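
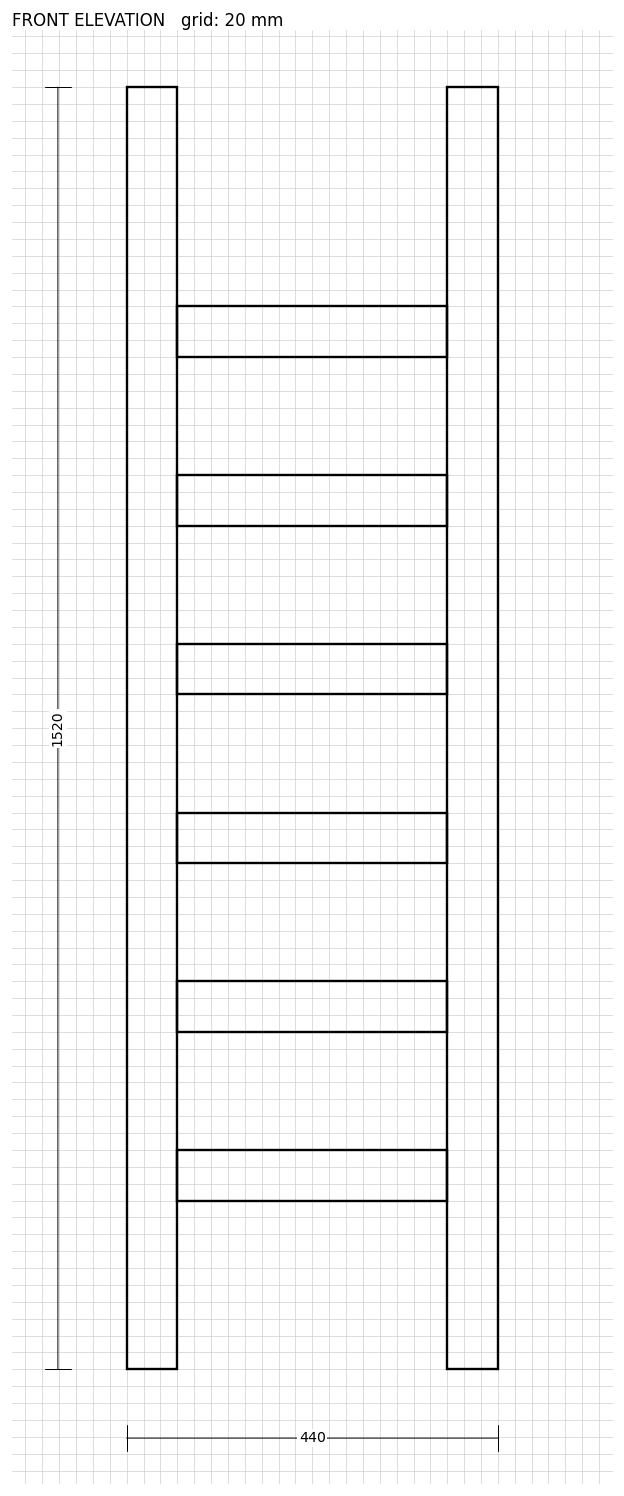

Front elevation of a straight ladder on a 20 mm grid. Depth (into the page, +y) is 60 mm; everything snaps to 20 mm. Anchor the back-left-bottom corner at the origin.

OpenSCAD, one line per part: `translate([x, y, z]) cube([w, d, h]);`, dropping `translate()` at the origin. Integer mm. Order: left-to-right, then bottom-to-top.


cube([60, 60, 1520]);
translate([60, 0, 200]) cube([320, 60, 60]);
translate([60, 0, 400]) cube([320, 60, 60]);
translate([60, 0, 600]) cube([320, 60, 60]);
translate([60, 0, 800]) cube([320, 60, 60]);
translate([60, 0, 1000]) cube([320, 60, 60]);
translate([60, 0, 1200]) cube([320, 60, 60]);
translate([380, 0, 0]) cube([60, 60, 1520]);


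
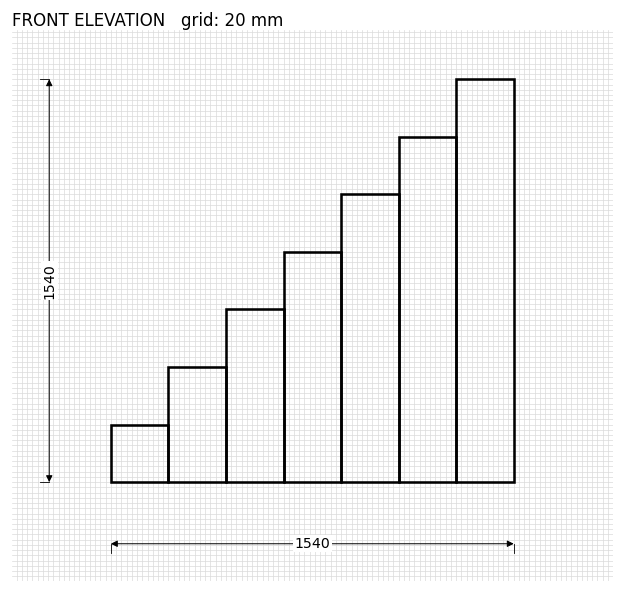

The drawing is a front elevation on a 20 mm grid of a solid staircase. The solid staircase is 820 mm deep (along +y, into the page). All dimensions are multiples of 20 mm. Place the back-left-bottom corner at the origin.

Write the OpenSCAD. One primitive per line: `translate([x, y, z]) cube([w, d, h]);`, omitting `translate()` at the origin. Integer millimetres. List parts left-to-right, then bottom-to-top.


cube([220, 820, 220]);
translate([220, 0, 0]) cube([220, 820, 440]);
translate([440, 0, 0]) cube([220, 820, 660]);
translate([660, 0, 0]) cube([220, 820, 880]);
translate([880, 0, 0]) cube([220, 820, 1100]);
translate([1100, 0, 0]) cube([220, 820, 1320]);
translate([1320, 0, 0]) cube([220, 820, 1540]);


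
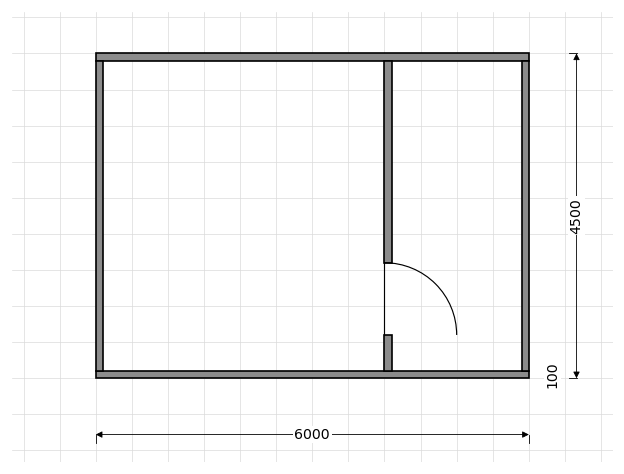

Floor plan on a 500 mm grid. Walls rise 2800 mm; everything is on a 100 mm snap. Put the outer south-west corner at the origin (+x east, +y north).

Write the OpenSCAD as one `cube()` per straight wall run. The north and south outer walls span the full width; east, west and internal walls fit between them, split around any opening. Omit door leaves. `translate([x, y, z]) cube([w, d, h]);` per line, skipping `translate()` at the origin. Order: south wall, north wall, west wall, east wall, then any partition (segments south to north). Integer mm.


cube([6000, 100, 2800]);
translate([0, 4400, 0]) cube([6000, 100, 2800]);
translate([0, 100, 0]) cube([100, 4300, 2800]);
translate([5900, 100, 0]) cube([100, 4300, 2800]);
translate([4000, 100, 0]) cube([100, 500, 2800]);
translate([4000, 1600, 0]) cube([100, 2800, 2800]);


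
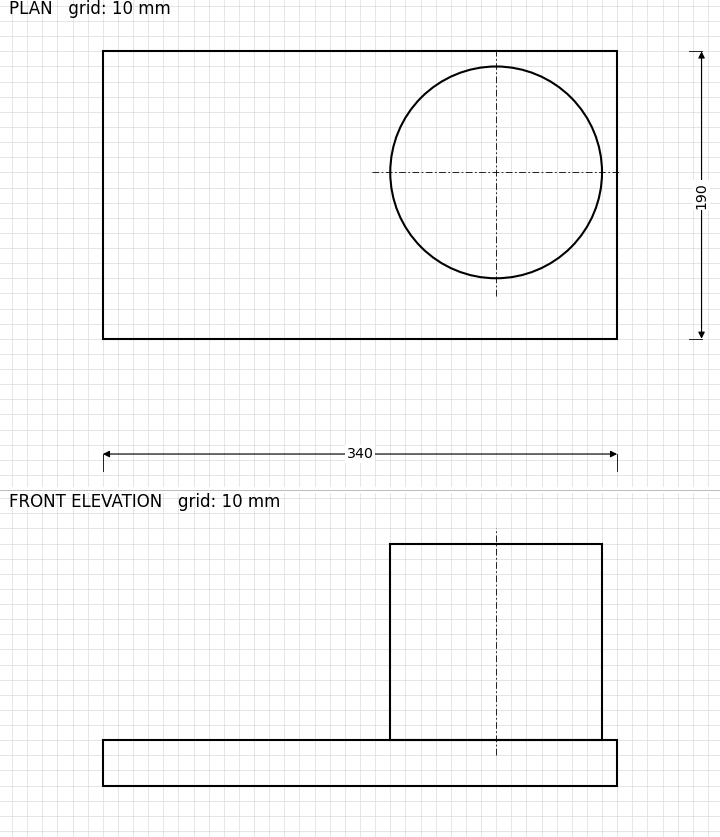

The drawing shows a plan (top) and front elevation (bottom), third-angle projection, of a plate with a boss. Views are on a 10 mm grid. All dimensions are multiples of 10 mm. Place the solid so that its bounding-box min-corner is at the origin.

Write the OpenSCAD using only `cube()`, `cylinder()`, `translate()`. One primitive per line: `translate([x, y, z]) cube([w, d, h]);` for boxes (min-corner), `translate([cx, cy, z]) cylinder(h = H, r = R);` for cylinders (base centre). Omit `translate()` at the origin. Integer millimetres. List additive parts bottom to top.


cube([340, 190, 30]);
translate([260, 110, 30]) cylinder(h = 130, r = 70);


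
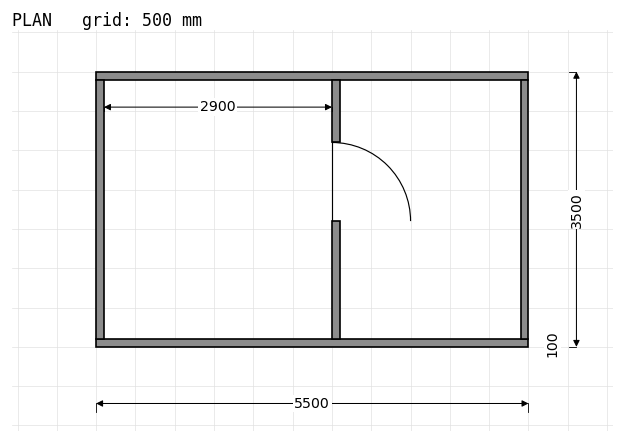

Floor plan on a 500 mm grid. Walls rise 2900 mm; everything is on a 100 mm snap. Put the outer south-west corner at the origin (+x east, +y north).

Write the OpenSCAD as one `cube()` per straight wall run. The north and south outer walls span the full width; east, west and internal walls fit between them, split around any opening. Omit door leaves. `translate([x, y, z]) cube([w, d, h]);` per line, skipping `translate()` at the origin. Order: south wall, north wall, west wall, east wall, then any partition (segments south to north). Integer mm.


cube([5500, 100, 2900]);
translate([0, 3400, 0]) cube([5500, 100, 2900]);
translate([0, 100, 0]) cube([100, 3300, 2900]);
translate([5400, 100, 0]) cube([100, 3300, 2900]);
translate([3000, 100, 0]) cube([100, 1500, 2900]);
translate([3000, 2600, 0]) cube([100, 800, 2900]);


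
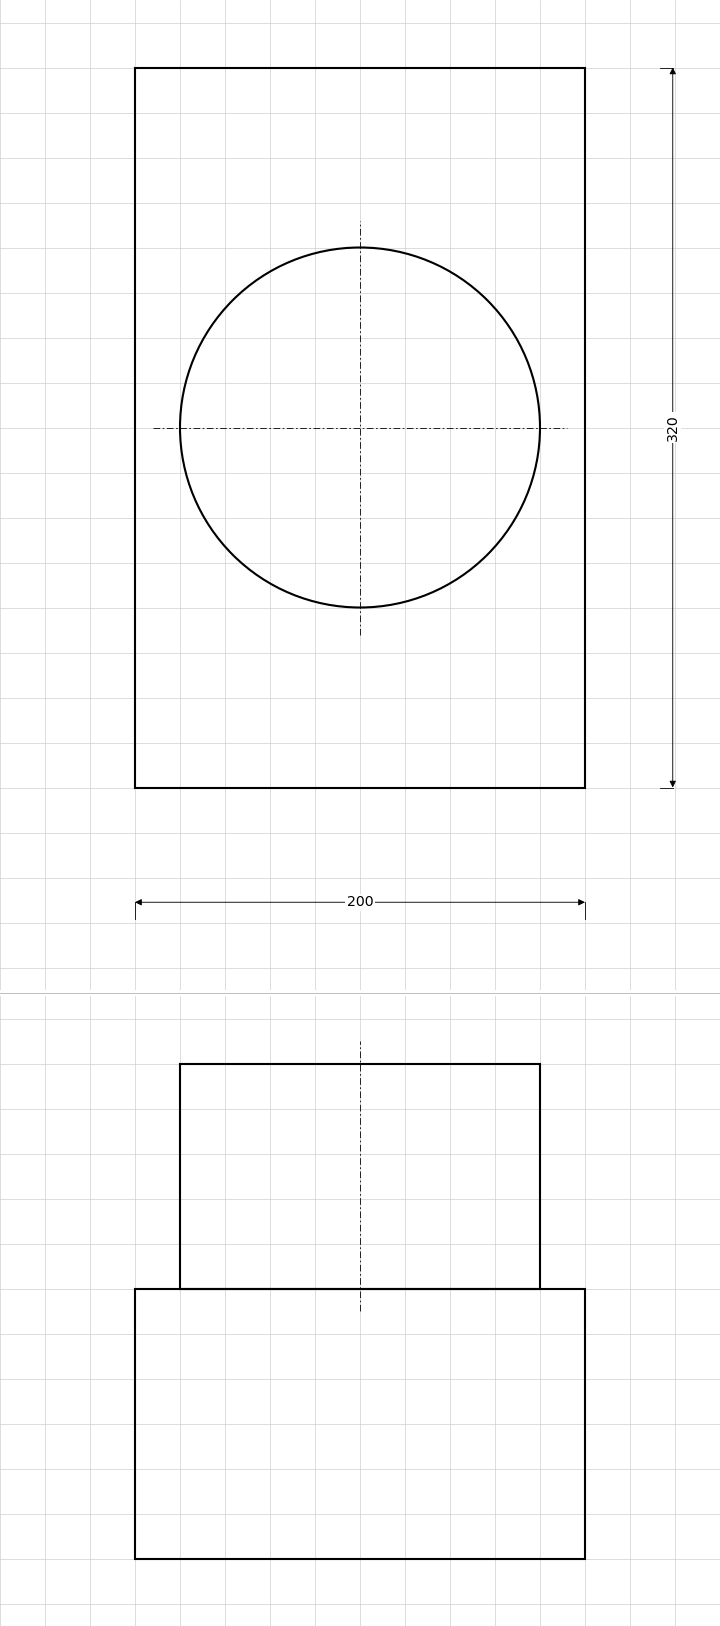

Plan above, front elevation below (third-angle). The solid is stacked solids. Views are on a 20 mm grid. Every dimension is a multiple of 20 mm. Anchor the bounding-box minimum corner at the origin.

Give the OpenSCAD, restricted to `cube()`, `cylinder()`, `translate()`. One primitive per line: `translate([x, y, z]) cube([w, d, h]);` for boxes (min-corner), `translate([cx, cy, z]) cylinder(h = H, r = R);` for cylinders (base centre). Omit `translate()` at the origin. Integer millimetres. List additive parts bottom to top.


cube([200, 320, 120]);
translate([100, 160, 120]) cylinder(h = 100, r = 80);


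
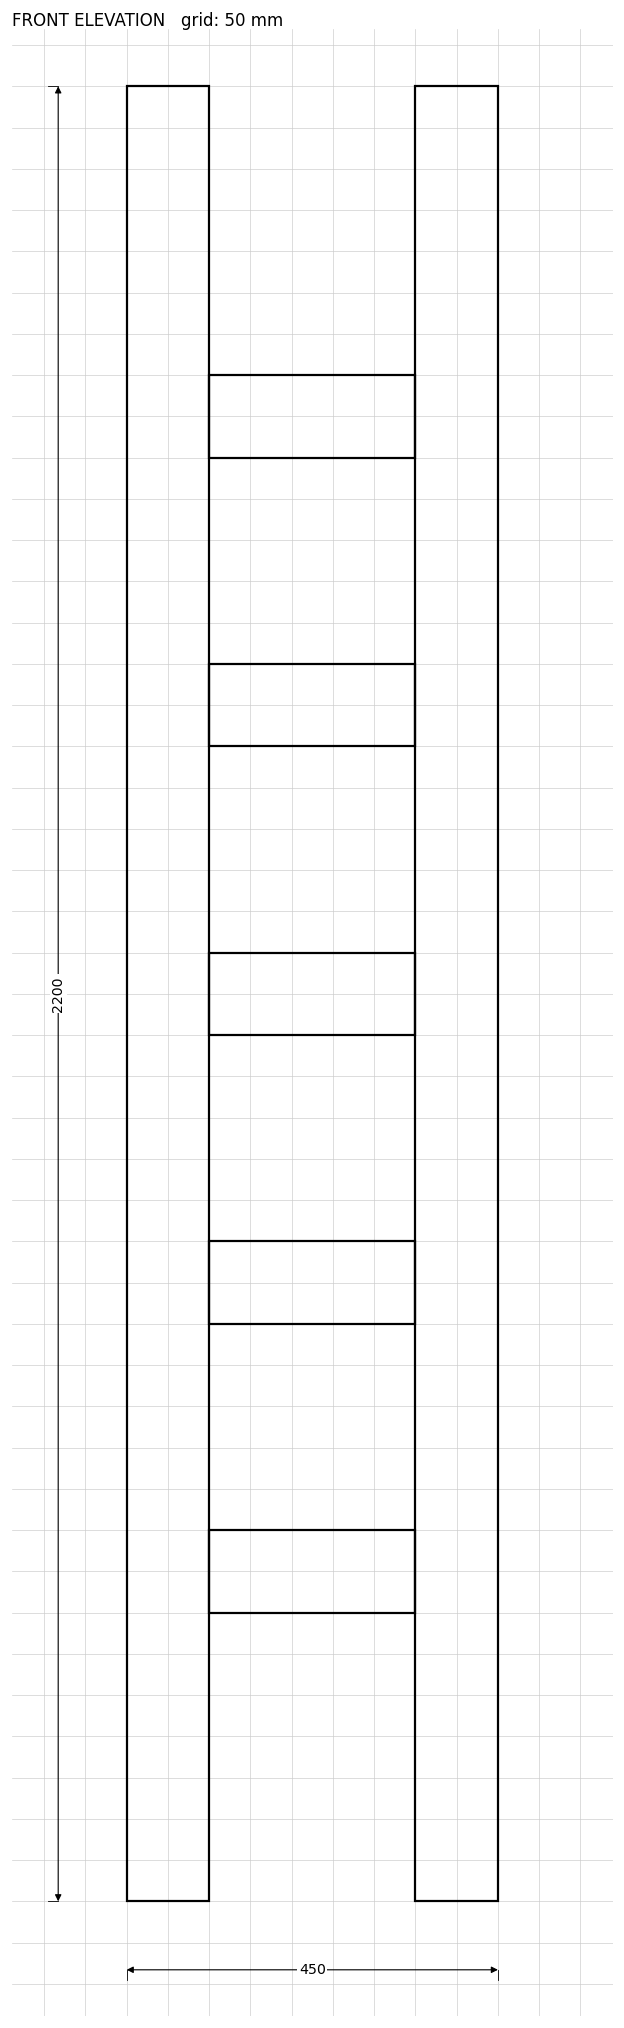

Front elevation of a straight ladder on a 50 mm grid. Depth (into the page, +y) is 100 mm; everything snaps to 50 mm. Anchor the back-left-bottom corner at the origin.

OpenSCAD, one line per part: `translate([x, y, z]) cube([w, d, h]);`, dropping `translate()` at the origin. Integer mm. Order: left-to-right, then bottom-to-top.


cube([100, 100, 2200]);
translate([100, 0, 350]) cube([250, 100, 100]);
translate([100, 0, 700]) cube([250, 100, 100]);
translate([100, 0, 1050]) cube([250, 100, 100]);
translate([100, 0, 1400]) cube([250, 100, 100]);
translate([100, 0, 1750]) cube([250, 100, 100]);
translate([350, 0, 0]) cube([100, 100, 2200]);


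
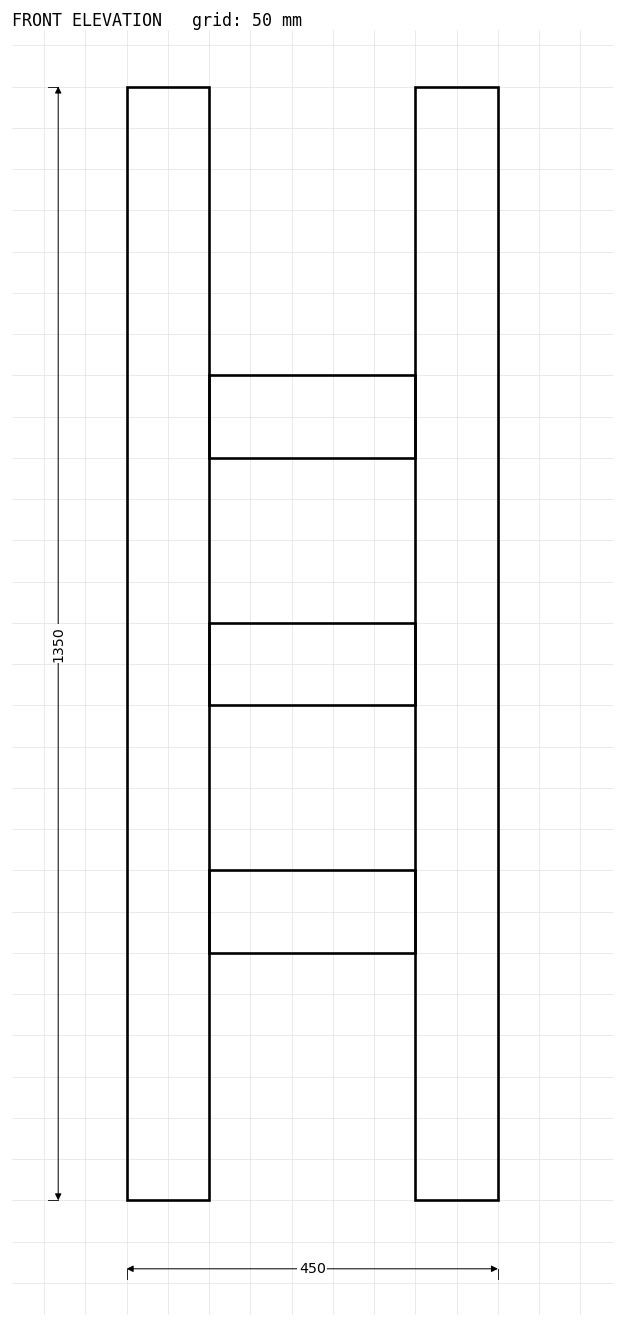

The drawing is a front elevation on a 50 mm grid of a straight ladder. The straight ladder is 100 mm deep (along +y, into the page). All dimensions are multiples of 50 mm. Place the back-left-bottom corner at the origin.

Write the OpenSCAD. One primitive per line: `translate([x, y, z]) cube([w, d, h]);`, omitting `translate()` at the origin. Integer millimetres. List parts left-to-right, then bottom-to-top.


cube([100, 100, 1350]);
translate([100, 0, 300]) cube([250, 100, 100]);
translate([100, 0, 600]) cube([250, 100, 100]);
translate([100, 0, 900]) cube([250, 100, 100]);
translate([350, 0, 0]) cube([100, 100, 1350]);


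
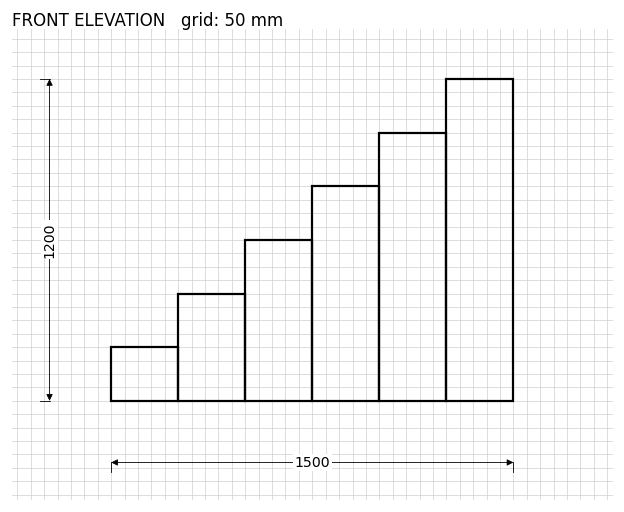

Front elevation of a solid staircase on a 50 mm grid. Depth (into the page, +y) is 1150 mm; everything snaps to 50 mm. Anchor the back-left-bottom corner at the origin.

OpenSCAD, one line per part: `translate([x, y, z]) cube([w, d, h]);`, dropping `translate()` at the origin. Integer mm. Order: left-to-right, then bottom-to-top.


cube([250, 1150, 200]);
translate([250, 0, 0]) cube([250, 1150, 400]);
translate([500, 0, 0]) cube([250, 1150, 600]);
translate([750, 0, 0]) cube([250, 1150, 800]);
translate([1000, 0, 0]) cube([250, 1150, 1000]);
translate([1250, 0, 0]) cube([250, 1150, 1200]);


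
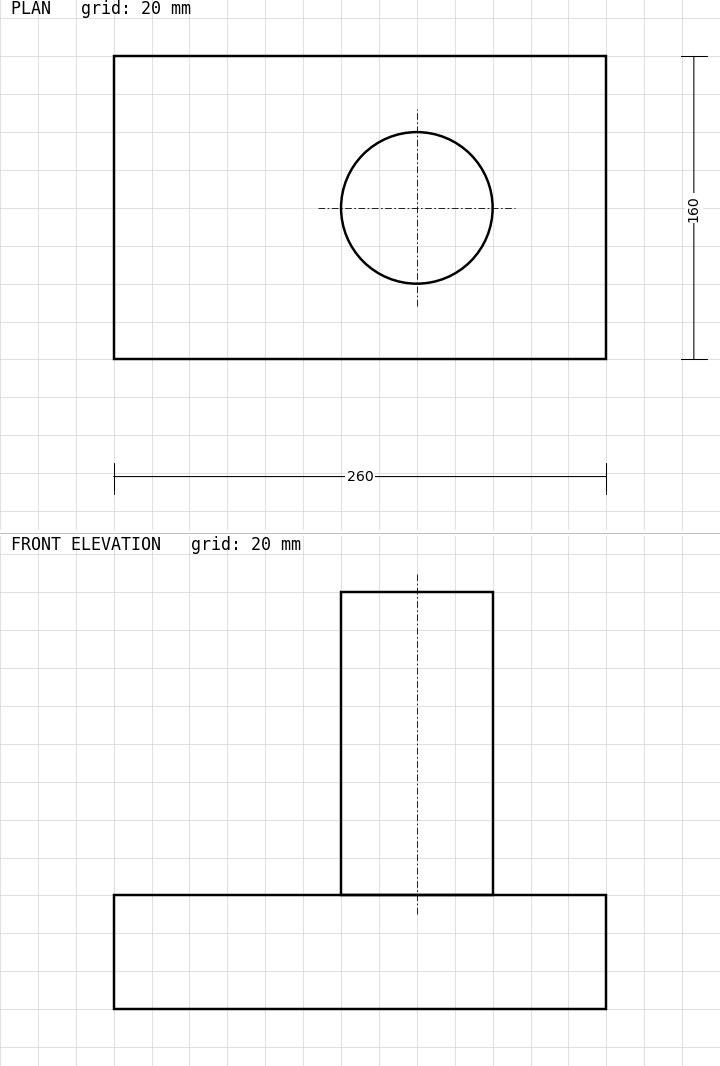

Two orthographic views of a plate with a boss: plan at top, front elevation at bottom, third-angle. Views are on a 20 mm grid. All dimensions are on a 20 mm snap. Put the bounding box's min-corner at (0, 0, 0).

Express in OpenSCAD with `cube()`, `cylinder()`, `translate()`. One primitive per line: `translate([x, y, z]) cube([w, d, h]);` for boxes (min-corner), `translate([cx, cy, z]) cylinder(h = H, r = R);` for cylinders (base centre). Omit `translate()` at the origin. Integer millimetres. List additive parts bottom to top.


cube([260, 160, 60]);
translate([160, 80, 60]) cylinder(h = 160, r = 40);


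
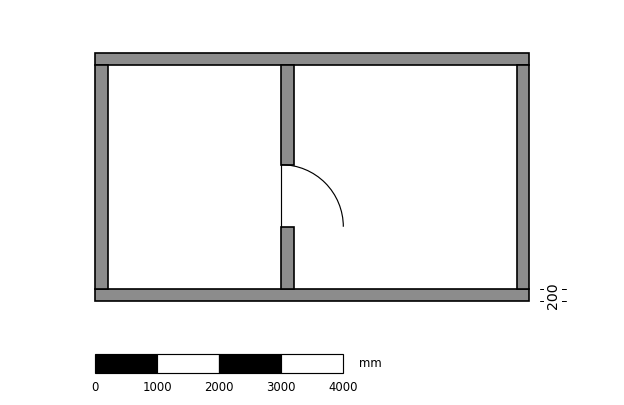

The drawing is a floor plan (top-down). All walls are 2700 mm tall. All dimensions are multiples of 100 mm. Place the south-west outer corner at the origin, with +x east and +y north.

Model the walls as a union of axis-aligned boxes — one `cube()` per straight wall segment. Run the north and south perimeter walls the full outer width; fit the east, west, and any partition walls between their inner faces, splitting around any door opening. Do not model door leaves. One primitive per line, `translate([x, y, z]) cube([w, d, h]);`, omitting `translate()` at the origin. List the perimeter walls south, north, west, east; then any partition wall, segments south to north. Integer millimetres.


cube([7000, 200, 2700]);
translate([0, 3800, 0]) cube([7000, 200, 2700]);
translate([0, 200, 0]) cube([200, 3600, 2700]);
translate([6800, 200, 0]) cube([200, 3600, 2700]);
translate([3000, 200, 0]) cube([200, 1000, 2700]);
translate([3000, 2200, 0]) cube([200, 1600, 2700]);


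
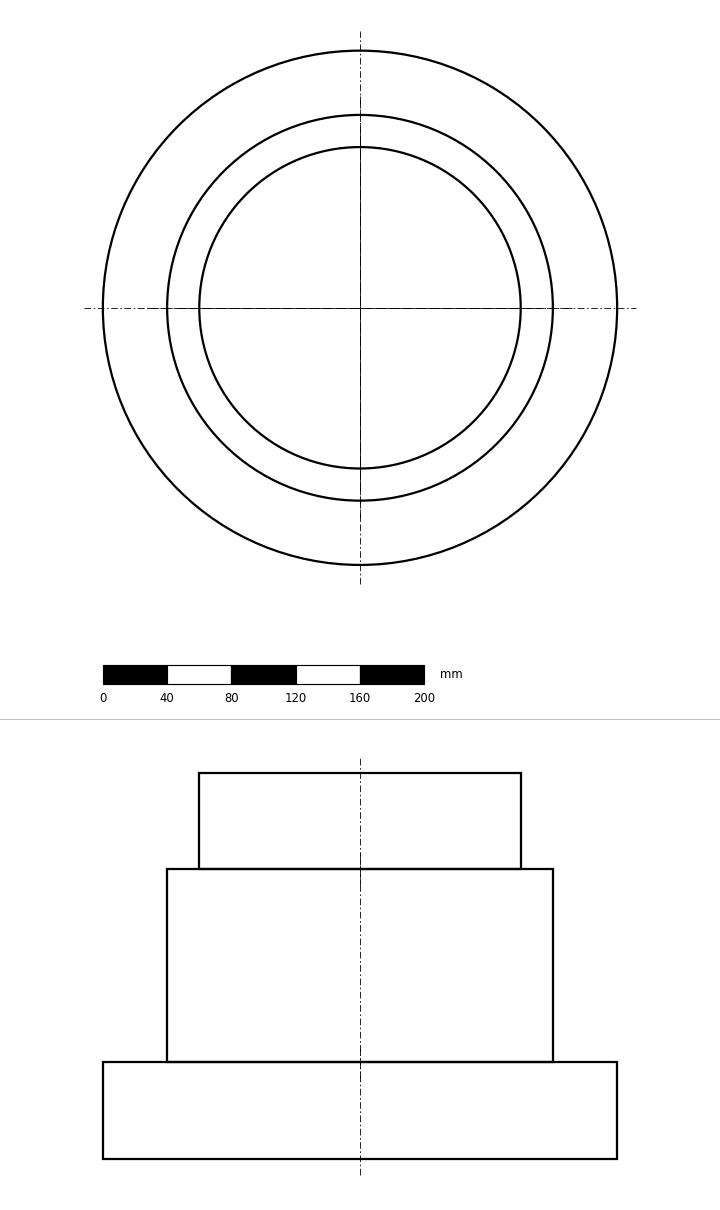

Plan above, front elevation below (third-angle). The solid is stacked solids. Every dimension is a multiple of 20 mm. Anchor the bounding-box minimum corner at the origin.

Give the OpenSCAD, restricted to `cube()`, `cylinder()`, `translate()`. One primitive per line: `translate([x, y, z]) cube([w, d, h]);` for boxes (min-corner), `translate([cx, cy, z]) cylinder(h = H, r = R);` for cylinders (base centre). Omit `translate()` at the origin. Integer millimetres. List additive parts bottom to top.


translate([160, 160, 0]) cylinder(h = 60, r = 160);
translate([160, 160, 60]) cylinder(h = 120, r = 120);
translate([160, 160, 180]) cylinder(h = 60, r = 100);


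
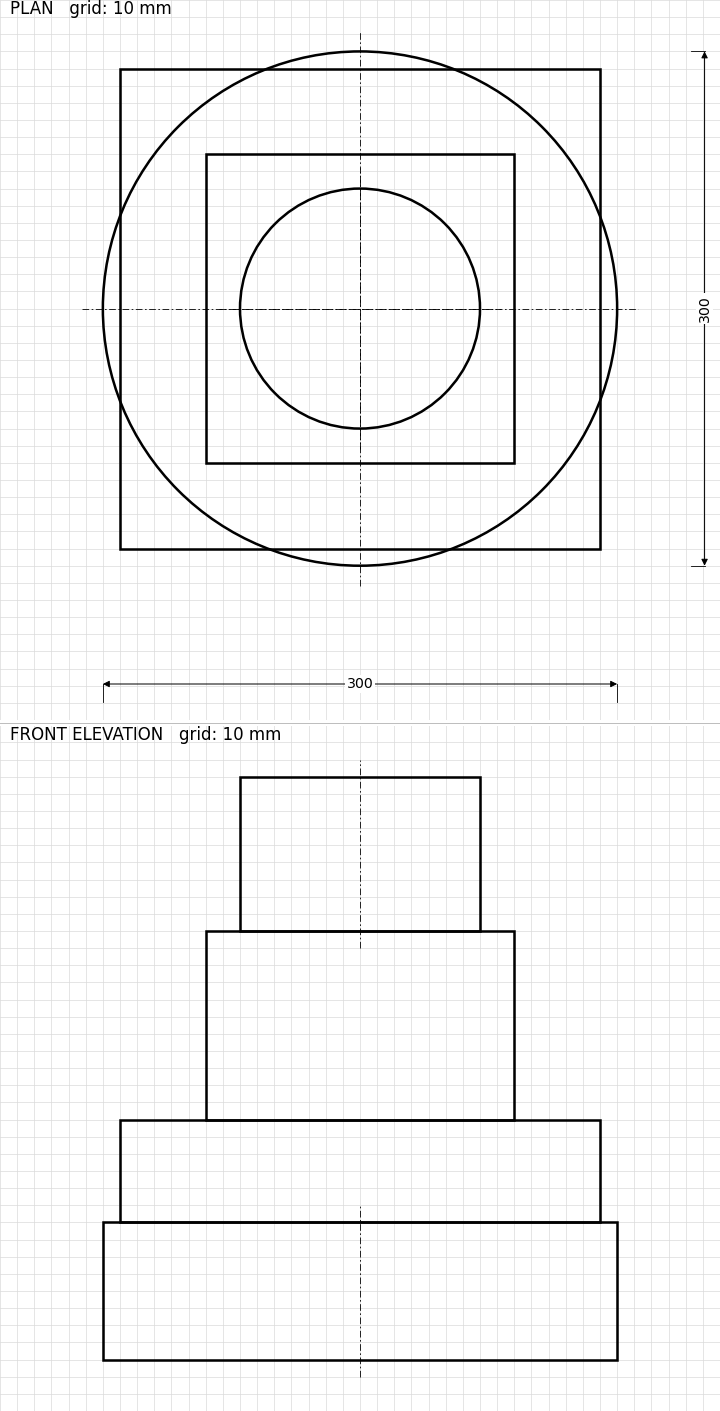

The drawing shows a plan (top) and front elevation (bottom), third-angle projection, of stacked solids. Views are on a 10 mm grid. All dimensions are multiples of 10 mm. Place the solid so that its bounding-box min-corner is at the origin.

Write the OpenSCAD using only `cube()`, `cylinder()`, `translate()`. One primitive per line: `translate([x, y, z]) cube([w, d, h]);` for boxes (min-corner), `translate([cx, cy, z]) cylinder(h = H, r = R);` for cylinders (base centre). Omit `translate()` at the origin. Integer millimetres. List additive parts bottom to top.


translate([150, 150, 0]) cylinder(h = 80, r = 150);
translate([10, 10, 80]) cube([280, 280, 60]);
translate([60, 60, 140]) cube([180, 180, 110]);
translate([150, 150, 250]) cylinder(h = 90, r = 70);


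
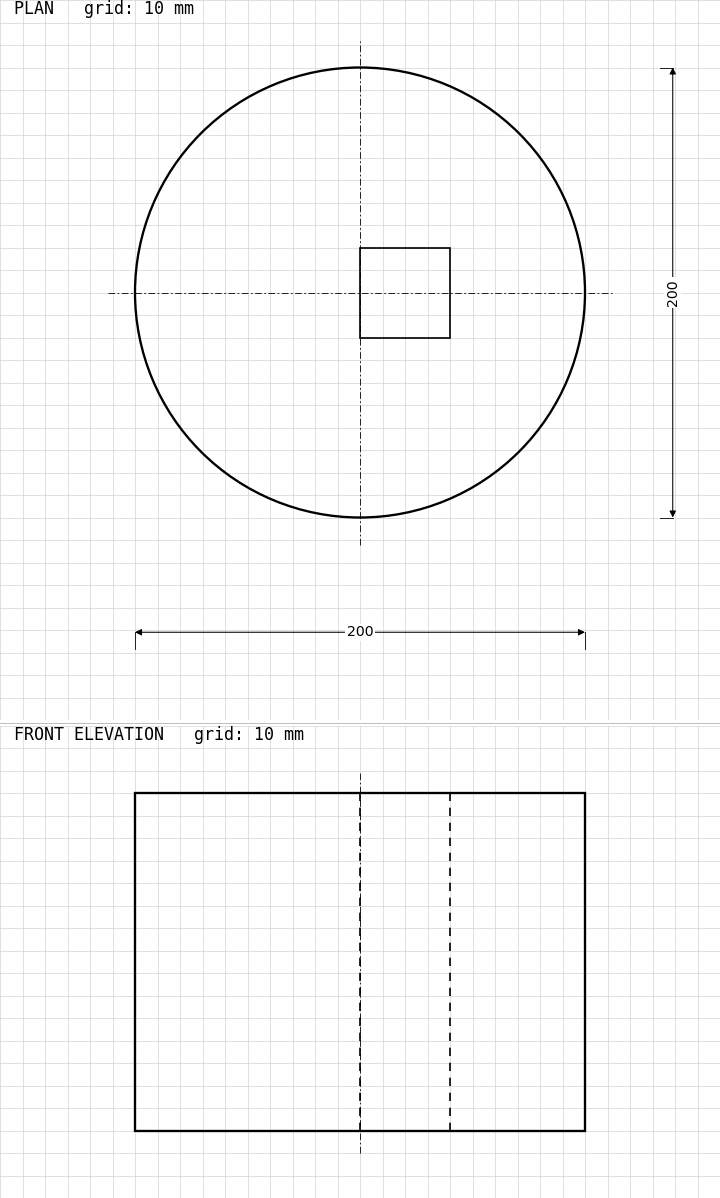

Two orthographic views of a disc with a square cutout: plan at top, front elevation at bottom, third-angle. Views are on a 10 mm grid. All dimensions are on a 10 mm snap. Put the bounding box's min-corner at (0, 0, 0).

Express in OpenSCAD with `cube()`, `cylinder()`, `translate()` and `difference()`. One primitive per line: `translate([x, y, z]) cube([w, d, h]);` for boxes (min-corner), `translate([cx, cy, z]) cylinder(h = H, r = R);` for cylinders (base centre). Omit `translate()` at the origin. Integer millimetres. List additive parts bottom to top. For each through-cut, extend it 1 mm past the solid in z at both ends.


difference() {
  translate([100, 100, 0]) cylinder(h = 150, r = 100);
  translate([100, 80, -1]) cube([40, 40, 152]);
}


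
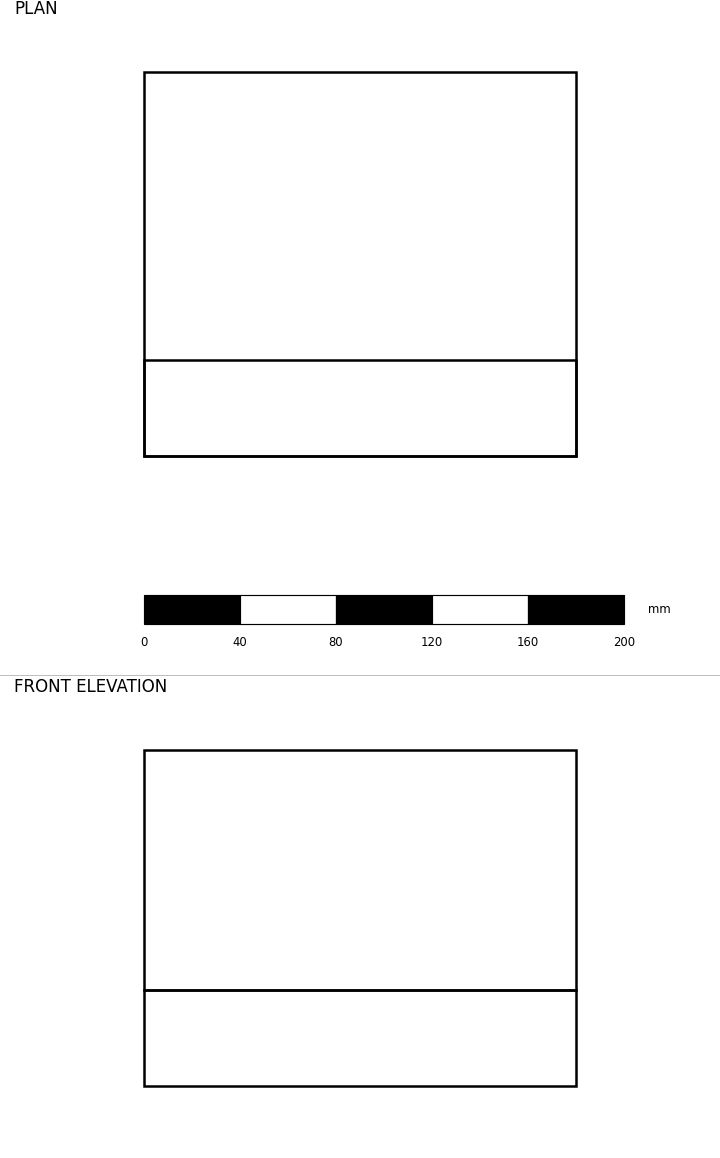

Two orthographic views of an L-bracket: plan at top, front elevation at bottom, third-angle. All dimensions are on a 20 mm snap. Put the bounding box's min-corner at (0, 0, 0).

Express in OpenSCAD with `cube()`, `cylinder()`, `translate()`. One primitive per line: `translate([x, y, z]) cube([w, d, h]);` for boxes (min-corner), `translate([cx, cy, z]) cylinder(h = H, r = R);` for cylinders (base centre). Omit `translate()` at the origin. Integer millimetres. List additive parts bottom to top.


cube([180, 160, 40]);
translate([0, 0, 40]) cube([180, 40, 100]);


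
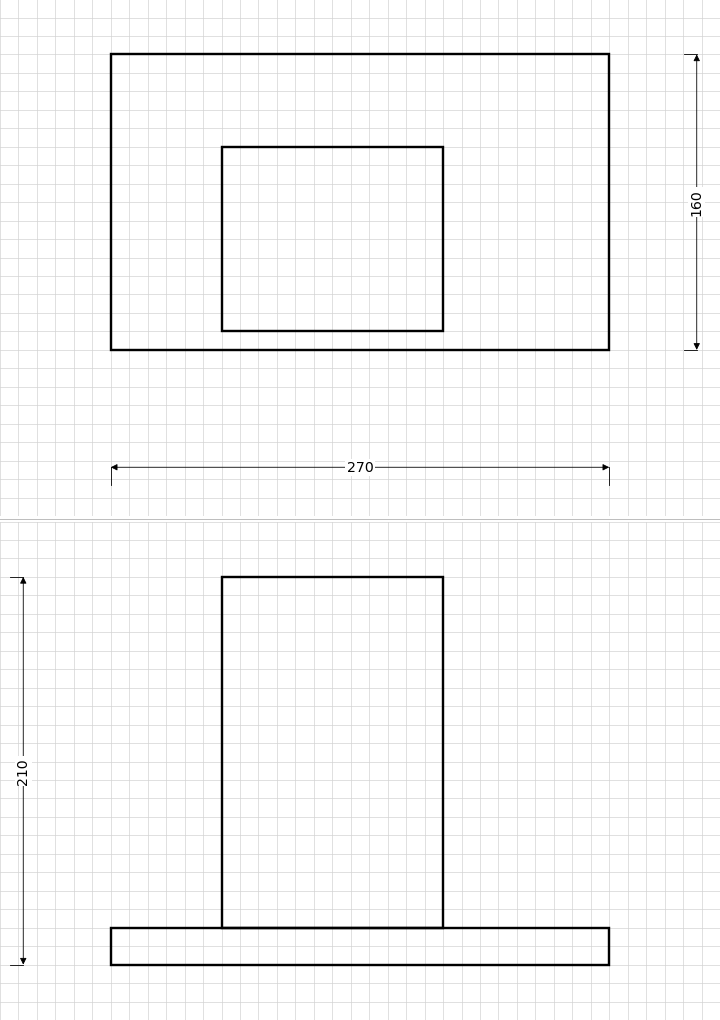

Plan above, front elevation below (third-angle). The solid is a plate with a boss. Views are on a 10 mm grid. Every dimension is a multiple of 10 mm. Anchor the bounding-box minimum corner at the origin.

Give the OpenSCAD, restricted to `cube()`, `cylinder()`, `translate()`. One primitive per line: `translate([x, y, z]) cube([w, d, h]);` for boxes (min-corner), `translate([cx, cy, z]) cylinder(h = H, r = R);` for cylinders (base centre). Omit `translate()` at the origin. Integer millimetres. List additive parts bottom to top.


cube([270, 160, 20]);
translate([60, 10, 20]) cube([120, 100, 190]);


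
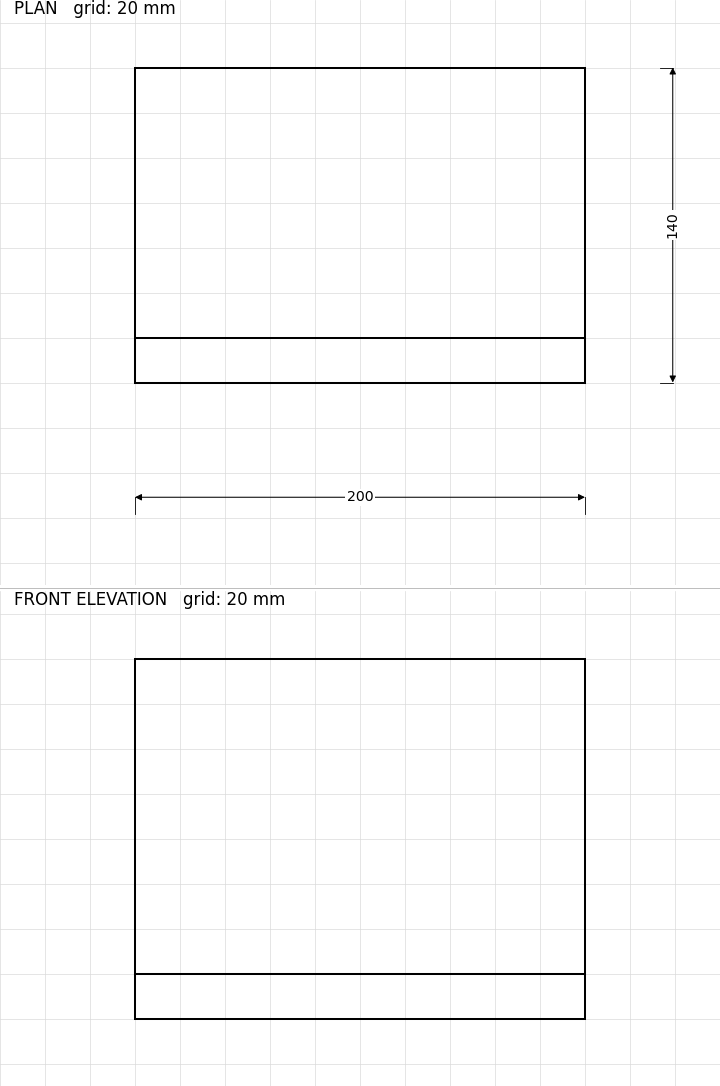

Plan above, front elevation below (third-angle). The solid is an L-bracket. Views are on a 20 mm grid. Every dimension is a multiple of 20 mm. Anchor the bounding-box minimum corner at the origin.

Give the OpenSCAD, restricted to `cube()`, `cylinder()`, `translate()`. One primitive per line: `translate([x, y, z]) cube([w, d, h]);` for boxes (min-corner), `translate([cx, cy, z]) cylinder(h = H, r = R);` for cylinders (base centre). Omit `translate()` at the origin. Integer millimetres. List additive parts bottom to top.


cube([200, 140, 20]);
translate([0, 0, 20]) cube([200, 20, 140]);


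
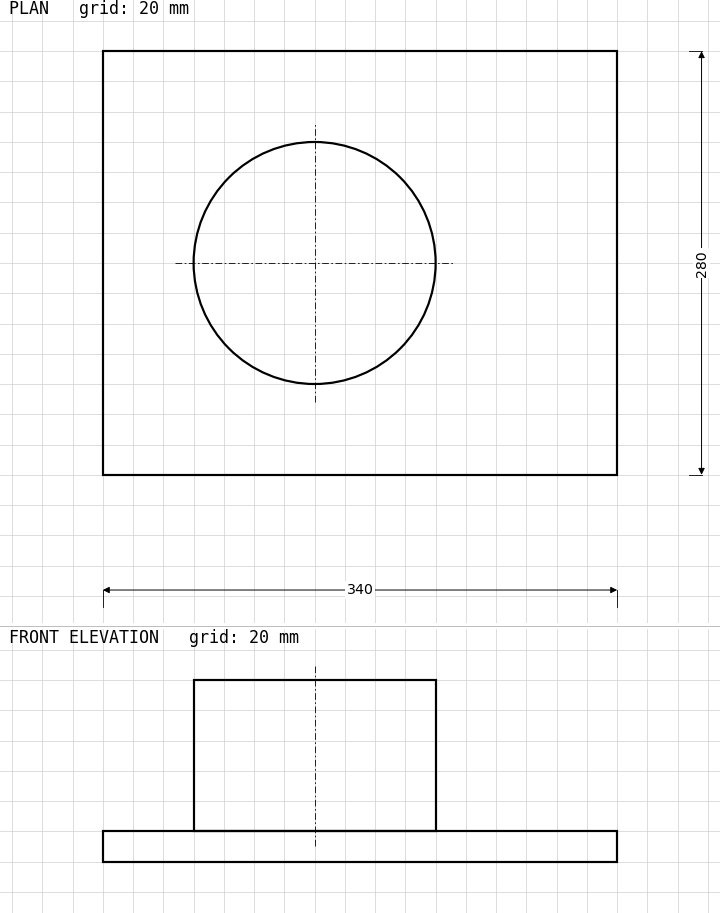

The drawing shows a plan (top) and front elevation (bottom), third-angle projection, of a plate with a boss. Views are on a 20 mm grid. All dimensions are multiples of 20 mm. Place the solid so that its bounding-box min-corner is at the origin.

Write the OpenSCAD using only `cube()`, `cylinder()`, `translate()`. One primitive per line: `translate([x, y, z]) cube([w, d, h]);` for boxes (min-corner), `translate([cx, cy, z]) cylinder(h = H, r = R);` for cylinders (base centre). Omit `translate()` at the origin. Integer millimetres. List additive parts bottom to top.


cube([340, 280, 20]);
translate([140, 140, 20]) cylinder(h = 100, r = 80);


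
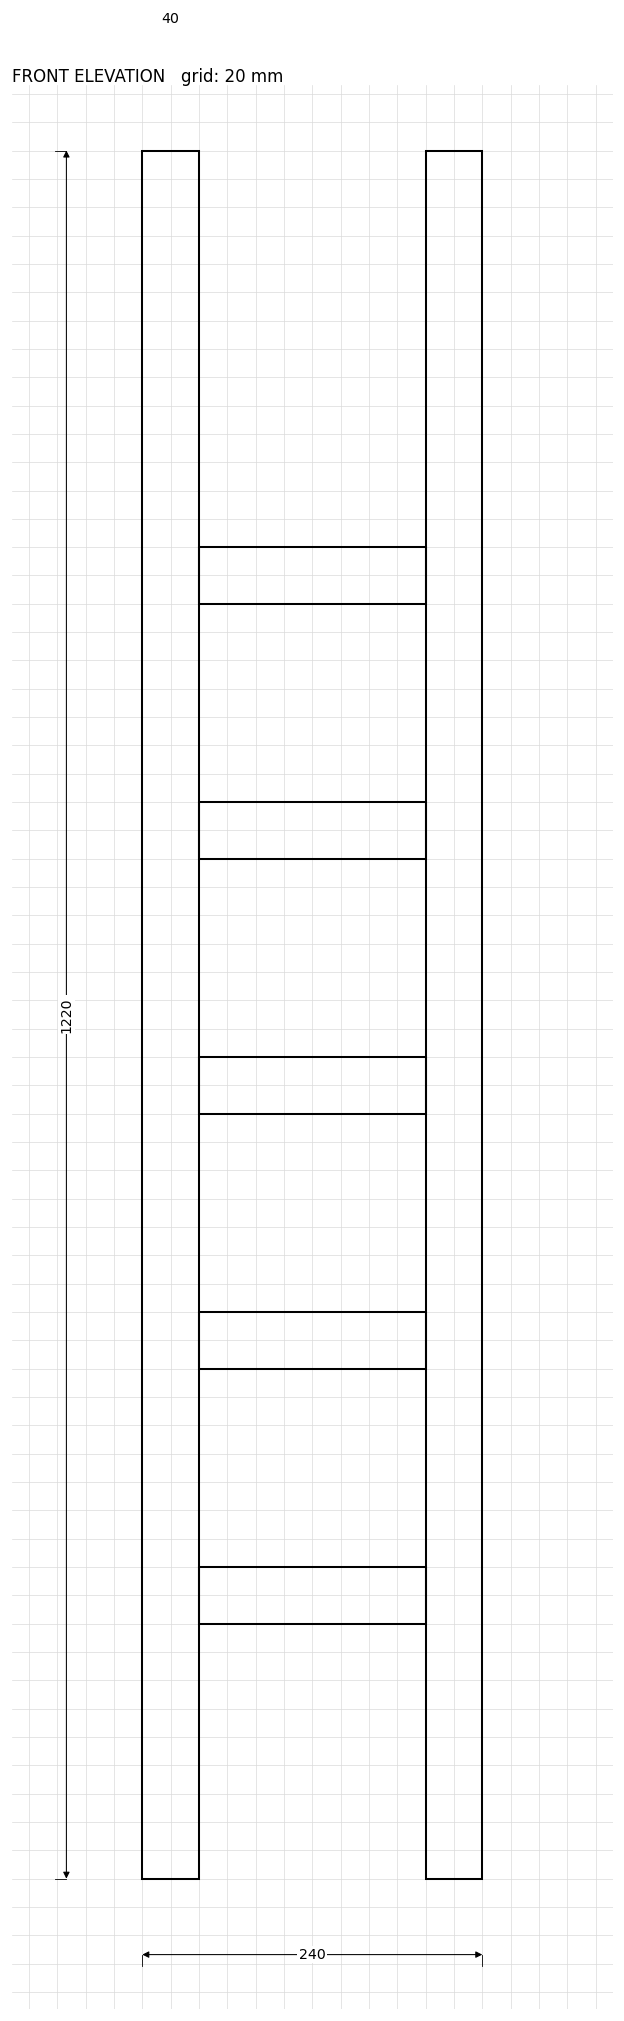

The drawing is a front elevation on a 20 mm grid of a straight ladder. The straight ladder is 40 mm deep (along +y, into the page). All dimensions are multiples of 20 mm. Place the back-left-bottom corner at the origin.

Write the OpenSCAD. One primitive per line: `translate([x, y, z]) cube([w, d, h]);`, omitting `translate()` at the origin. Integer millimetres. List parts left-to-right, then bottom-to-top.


cube([40, 40, 1220]);
translate([40, 0, 180]) cube([160, 40, 40]);
translate([40, 0, 360]) cube([160, 40, 40]);
translate([40, 0, 540]) cube([160, 40, 40]);
translate([40, 0, 720]) cube([160, 40, 40]);
translate([40, 0, 900]) cube([160, 40, 40]);
translate([200, 0, 0]) cube([40, 40, 1220]);


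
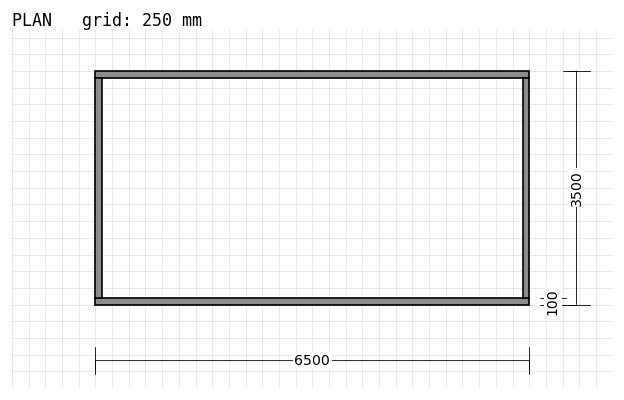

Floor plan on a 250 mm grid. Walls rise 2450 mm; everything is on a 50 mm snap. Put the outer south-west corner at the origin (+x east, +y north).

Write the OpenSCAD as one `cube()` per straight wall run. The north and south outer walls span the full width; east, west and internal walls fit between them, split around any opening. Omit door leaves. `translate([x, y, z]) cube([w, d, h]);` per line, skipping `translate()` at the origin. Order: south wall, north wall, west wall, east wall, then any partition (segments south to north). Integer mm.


cube([6500, 100, 2450]);
translate([0, 3400, 0]) cube([6500, 100, 2450]);
translate([0, 100, 0]) cube([100, 3300, 2450]);
translate([6400, 100, 0]) cube([100, 3300, 2450]);


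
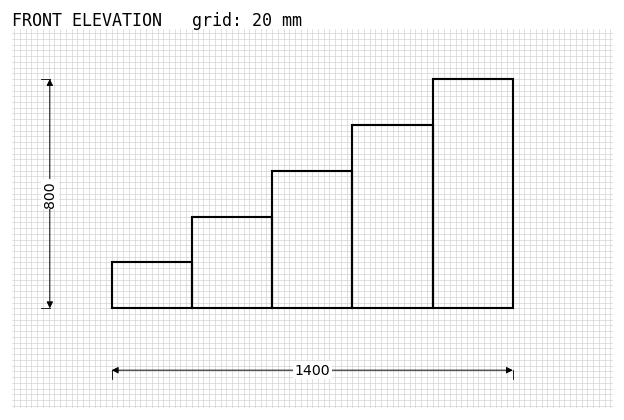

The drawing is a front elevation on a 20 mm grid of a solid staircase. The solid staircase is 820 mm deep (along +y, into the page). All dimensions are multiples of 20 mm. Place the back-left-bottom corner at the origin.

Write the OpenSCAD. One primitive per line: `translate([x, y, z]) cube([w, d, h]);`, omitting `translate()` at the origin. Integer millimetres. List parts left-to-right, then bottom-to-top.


cube([280, 820, 160]);
translate([280, 0, 0]) cube([280, 820, 320]);
translate([560, 0, 0]) cube([280, 820, 480]);
translate([840, 0, 0]) cube([280, 820, 640]);
translate([1120, 0, 0]) cube([280, 820, 800]);


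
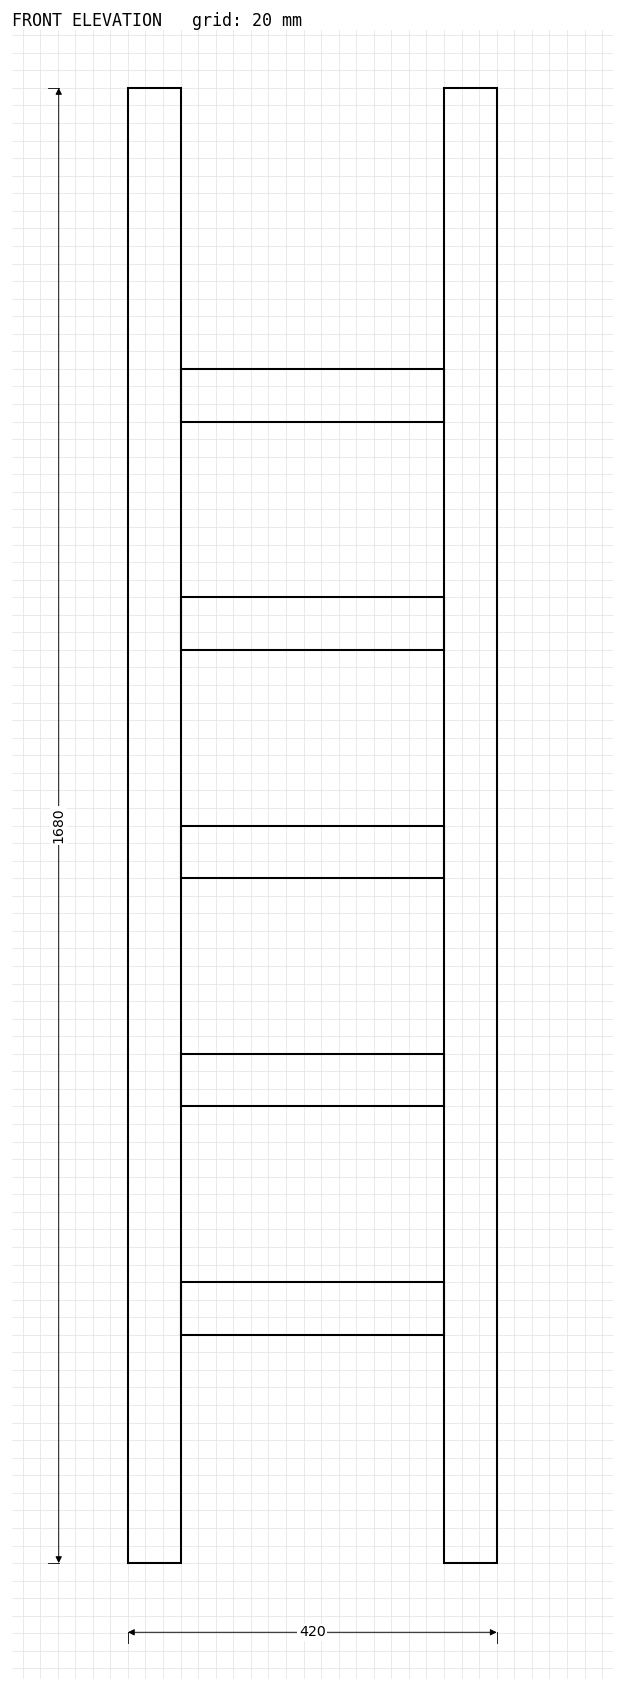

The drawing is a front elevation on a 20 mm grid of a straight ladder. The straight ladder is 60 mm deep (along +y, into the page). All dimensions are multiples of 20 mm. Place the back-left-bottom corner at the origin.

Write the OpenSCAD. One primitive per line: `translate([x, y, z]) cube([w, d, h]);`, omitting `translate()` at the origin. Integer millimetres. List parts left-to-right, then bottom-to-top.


cube([60, 60, 1680]);
translate([60, 0, 260]) cube([300, 60, 60]);
translate([60, 0, 520]) cube([300, 60, 60]);
translate([60, 0, 780]) cube([300, 60, 60]);
translate([60, 0, 1040]) cube([300, 60, 60]);
translate([60, 0, 1300]) cube([300, 60, 60]);
translate([360, 0, 0]) cube([60, 60, 1680]);


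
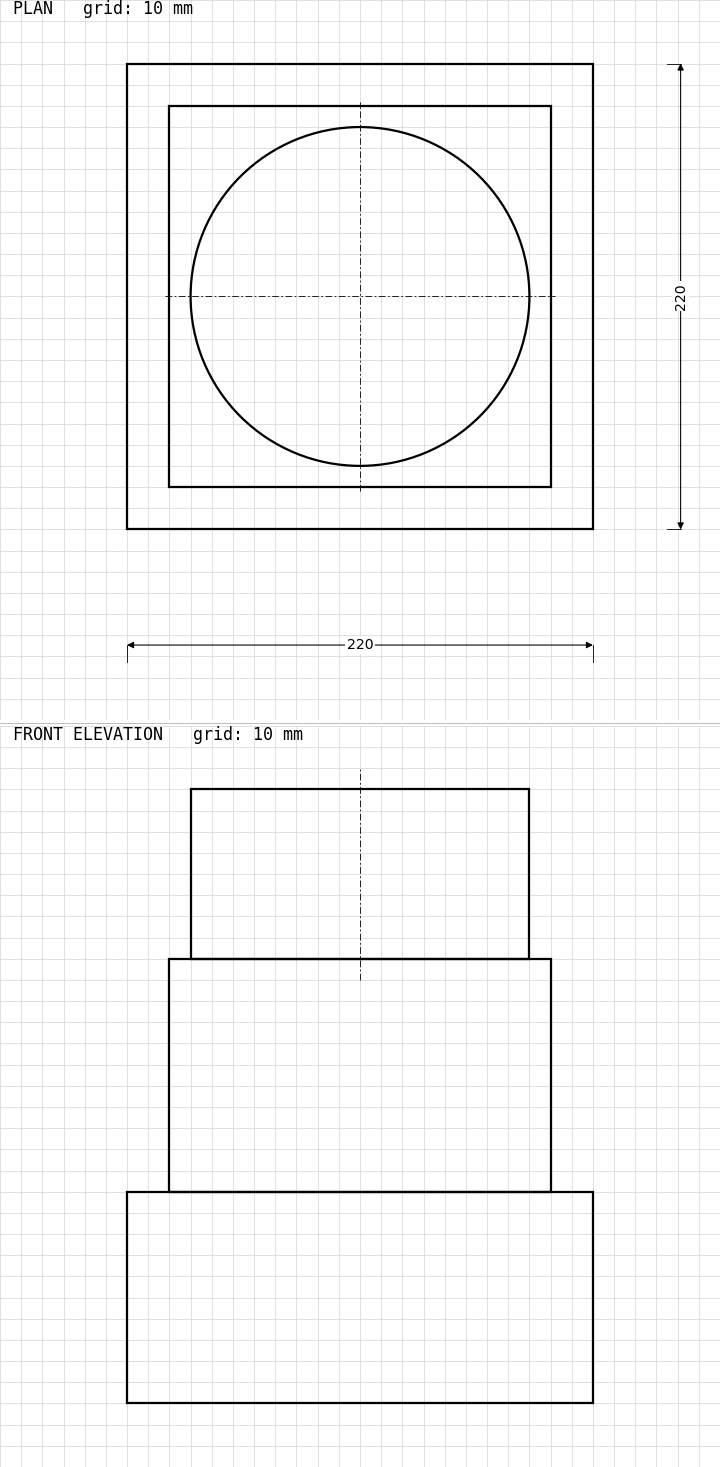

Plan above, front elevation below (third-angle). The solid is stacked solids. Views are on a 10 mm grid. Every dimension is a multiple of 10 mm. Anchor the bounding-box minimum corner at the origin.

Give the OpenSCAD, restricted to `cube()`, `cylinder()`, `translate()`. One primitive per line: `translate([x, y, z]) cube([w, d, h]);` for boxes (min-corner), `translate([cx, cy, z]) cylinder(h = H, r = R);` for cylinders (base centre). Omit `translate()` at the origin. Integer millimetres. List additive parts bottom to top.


cube([220, 220, 100]);
translate([20, 20, 100]) cube([180, 180, 110]);
translate([110, 110, 210]) cylinder(h = 80, r = 80);


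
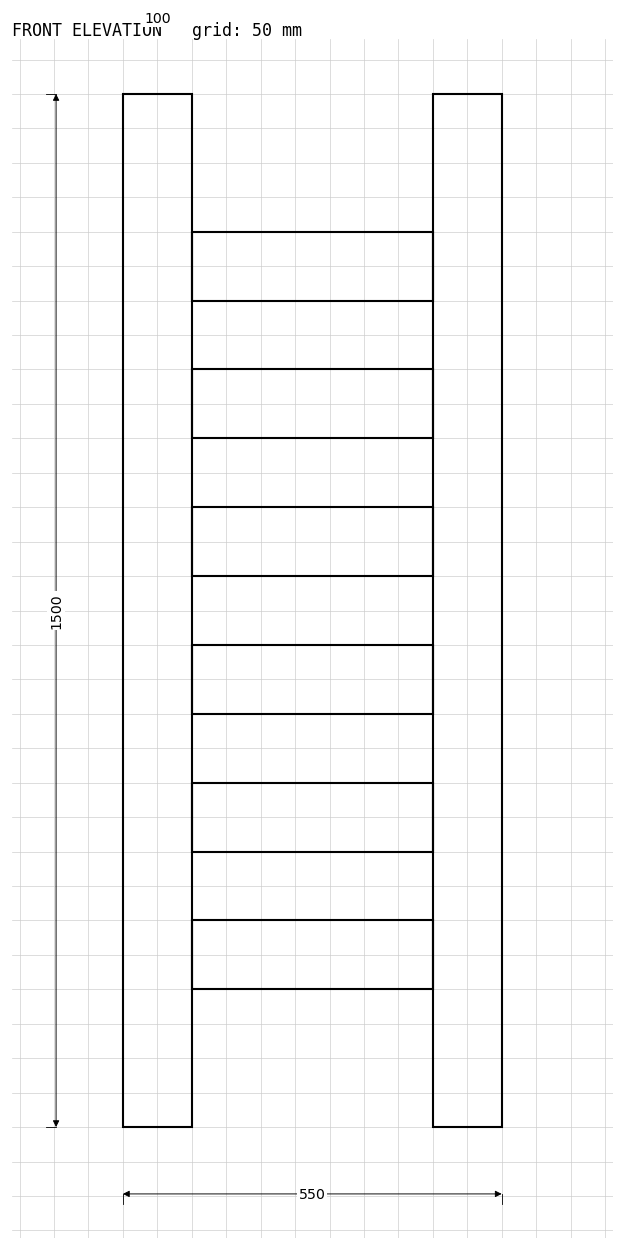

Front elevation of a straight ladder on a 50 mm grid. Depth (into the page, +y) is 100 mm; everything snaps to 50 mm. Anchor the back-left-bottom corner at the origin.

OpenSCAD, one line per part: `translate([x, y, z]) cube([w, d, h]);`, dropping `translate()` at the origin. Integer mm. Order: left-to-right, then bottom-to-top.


cube([100, 100, 1500]);
translate([100, 0, 200]) cube([350, 100, 100]);
translate([100, 0, 400]) cube([350, 100, 100]);
translate([100, 0, 600]) cube([350, 100, 100]);
translate([100, 0, 800]) cube([350, 100, 100]);
translate([100, 0, 1000]) cube([350, 100, 100]);
translate([100, 0, 1200]) cube([350, 100, 100]);
translate([450, 0, 0]) cube([100, 100, 1500]);


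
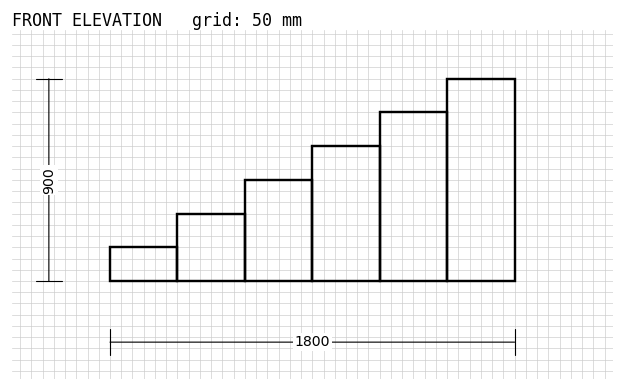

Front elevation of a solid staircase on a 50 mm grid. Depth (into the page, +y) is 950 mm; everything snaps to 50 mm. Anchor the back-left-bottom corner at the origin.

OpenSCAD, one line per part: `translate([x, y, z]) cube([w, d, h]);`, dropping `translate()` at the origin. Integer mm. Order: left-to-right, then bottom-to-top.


cube([300, 950, 150]);
translate([300, 0, 0]) cube([300, 950, 300]);
translate([600, 0, 0]) cube([300, 950, 450]);
translate([900, 0, 0]) cube([300, 950, 600]);
translate([1200, 0, 0]) cube([300, 950, 750]);
translate([1500, 0, 0]) cube([300, 950, 900]);


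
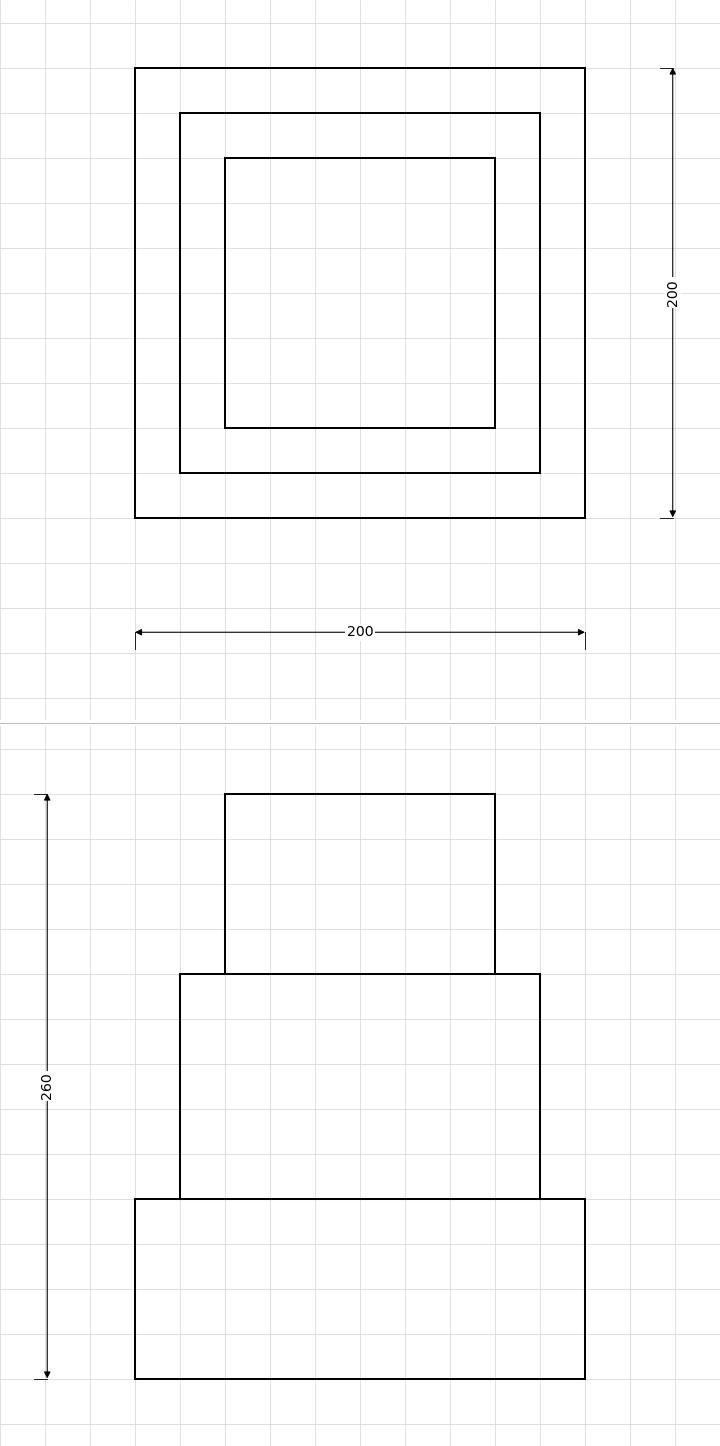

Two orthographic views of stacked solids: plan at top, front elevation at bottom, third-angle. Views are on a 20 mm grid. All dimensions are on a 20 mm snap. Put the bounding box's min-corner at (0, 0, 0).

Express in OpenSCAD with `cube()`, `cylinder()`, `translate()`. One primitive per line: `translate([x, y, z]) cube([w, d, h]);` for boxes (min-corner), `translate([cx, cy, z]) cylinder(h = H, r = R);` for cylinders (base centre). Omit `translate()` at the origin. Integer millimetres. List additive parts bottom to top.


cube([200, 200, 80]);
translate([20, 20, 80]) cube([160, 160, 100]);
translate([40, 40, 180]) cube([120, 120, 80]);


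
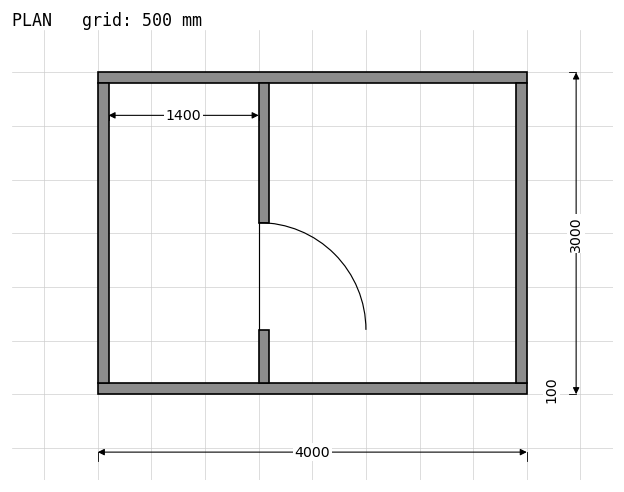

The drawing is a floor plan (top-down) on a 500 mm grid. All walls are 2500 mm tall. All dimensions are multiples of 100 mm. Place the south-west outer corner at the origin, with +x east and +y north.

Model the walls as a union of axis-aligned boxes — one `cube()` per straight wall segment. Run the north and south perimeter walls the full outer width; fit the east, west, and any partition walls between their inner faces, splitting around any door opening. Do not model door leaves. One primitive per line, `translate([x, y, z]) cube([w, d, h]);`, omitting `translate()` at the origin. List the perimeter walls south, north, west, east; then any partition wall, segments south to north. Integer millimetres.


cube([4000, 100, 2500]);
translate([0, 2900, 0]) cube([4000, 100, 2500]);
translate([0, 100, 0]) cube([100, 2800, 2500]);
translate([3900, 100, 0]) cube([100, 2800, 2500]);
translate([1500, 100, 0]) cube([100, 500, 2500]);
translate([1500, 1600, 0]) cube([100, 1300, 2500]);


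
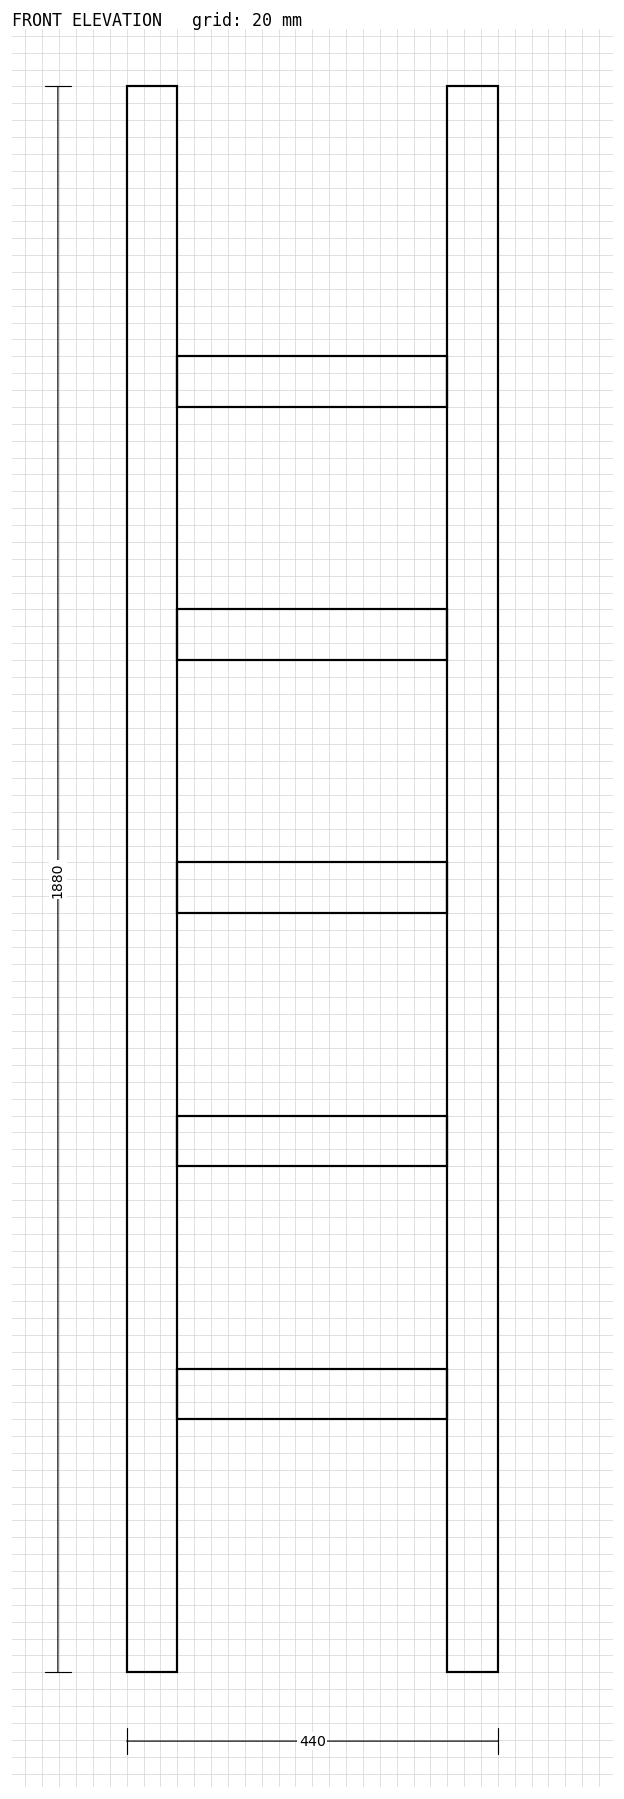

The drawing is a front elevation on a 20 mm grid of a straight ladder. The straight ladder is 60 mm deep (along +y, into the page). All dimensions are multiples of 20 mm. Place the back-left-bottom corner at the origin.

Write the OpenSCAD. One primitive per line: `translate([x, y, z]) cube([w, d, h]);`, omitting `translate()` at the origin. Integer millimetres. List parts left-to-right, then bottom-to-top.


cube([60, 60, 1880]);
translate([60, 0, 300]) cube([320, 60, 60]);
translate([60, 0, 600]) cube([320, 60, 60]);
translate([60, 0, 900]) cube([320, 60, 60]);
translate([60, 0, 1200]) cube([320, 60, 60]);
translate([60, 0, 1500]) cube([320, 60, 60]);
translate([380, 0, 0]) cube([60, 60, 1880]);


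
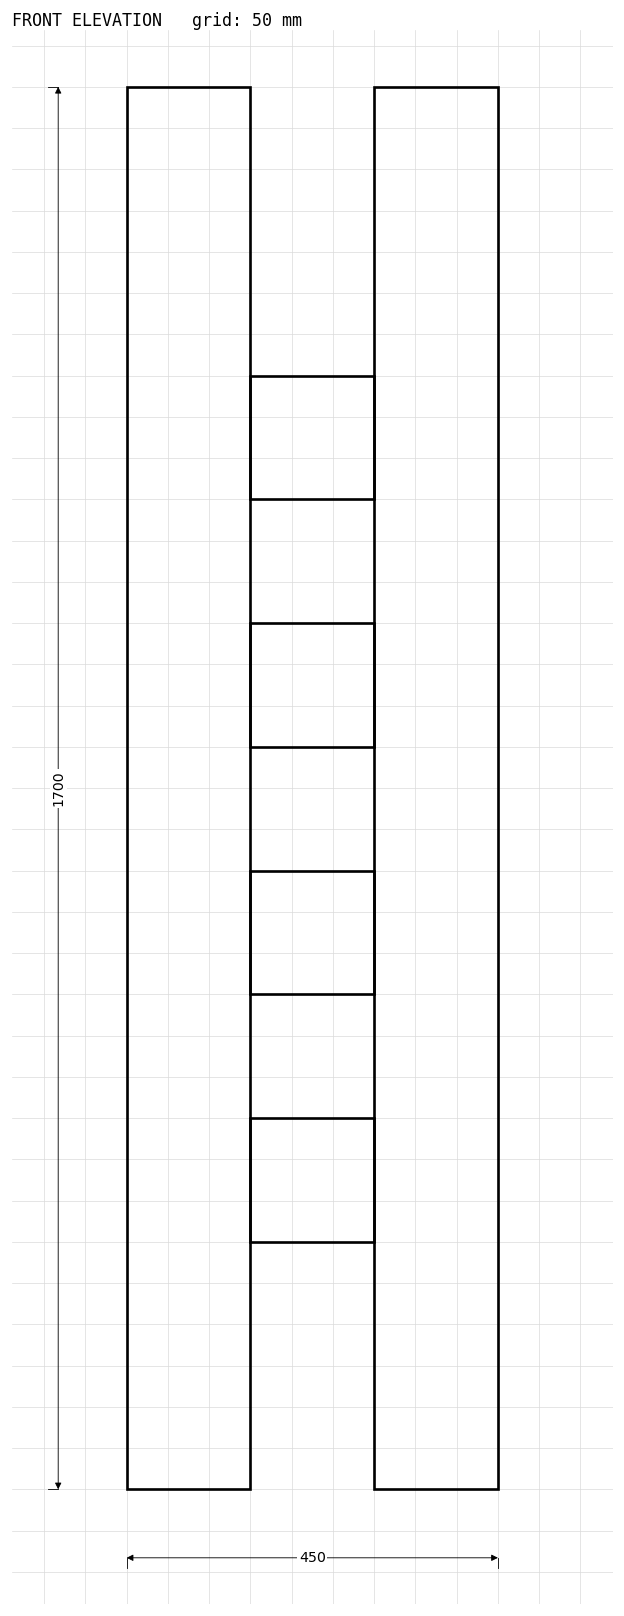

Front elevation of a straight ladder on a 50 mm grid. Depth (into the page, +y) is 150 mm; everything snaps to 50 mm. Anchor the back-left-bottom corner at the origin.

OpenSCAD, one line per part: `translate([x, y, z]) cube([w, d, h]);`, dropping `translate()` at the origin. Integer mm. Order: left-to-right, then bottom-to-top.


cube([150, 150, 1700]);
translate([150, 0, 300]) cube([150, 150, 150]);
translate([150, 0, 600]) cube([150, 150, 150]);
translate([150, 0, 900]) cube([150, 150, 150]);
translate([150, 0, 1200]) cube([150, 150, 150]);
translate([300, 0, 0]) cube([150, 150, 1700]);


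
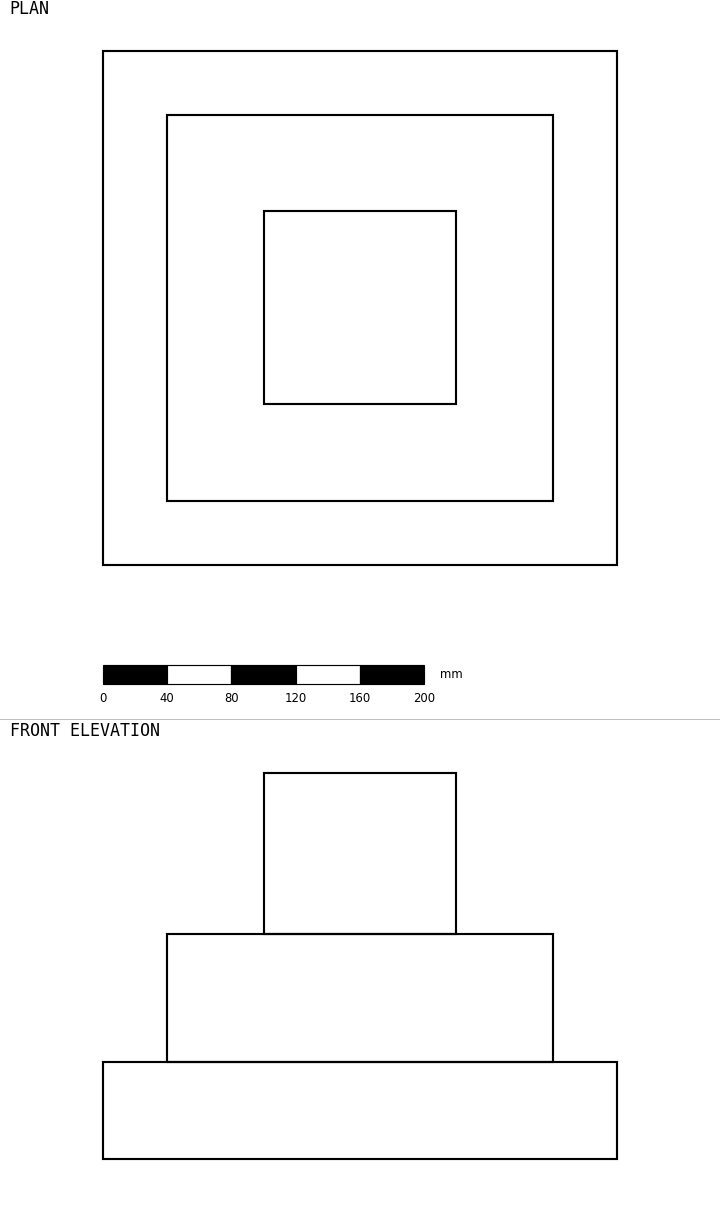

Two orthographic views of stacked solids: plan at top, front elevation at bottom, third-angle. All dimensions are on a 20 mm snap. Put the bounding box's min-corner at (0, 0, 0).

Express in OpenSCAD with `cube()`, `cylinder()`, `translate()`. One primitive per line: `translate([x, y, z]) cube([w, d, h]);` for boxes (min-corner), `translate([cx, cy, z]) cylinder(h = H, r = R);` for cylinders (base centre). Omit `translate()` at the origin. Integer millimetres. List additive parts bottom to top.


cube([320, 320, 60]);
translate([40, 40, 60]) cube([240, 240, 80]);
translate([100, 100, 140]) cube([120, 120, 100]);


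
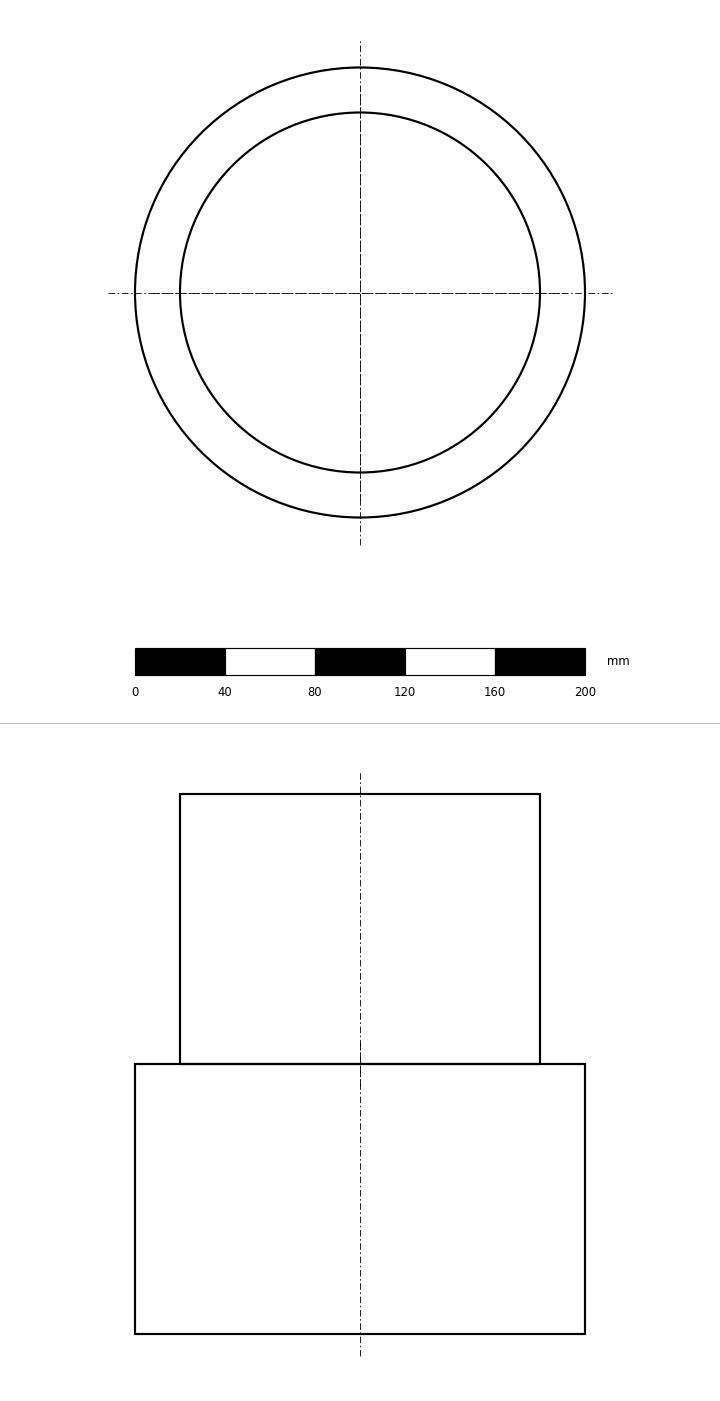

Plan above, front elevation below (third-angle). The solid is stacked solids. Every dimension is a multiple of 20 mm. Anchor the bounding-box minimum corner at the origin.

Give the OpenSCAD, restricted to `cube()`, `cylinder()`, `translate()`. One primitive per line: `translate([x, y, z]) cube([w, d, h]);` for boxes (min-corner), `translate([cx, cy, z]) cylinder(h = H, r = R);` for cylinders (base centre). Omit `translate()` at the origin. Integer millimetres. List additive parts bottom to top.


translate([100, 100, 0]) cylinder(h = 120, r = 100);
translate([100, 100, 120]) cylinder(h = 120, r = 80);
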